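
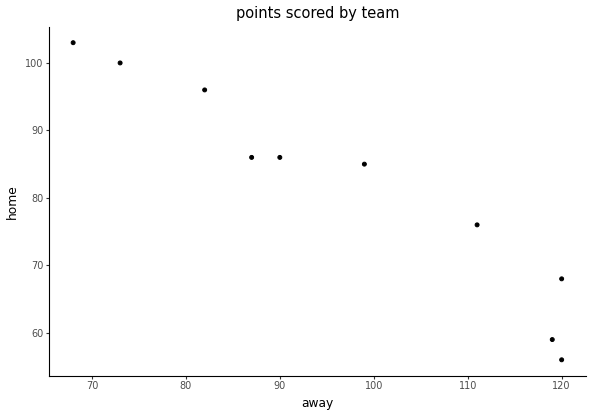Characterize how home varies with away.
negative, strong

Points are negatively correlated; strong (|r| ≈ 1.0).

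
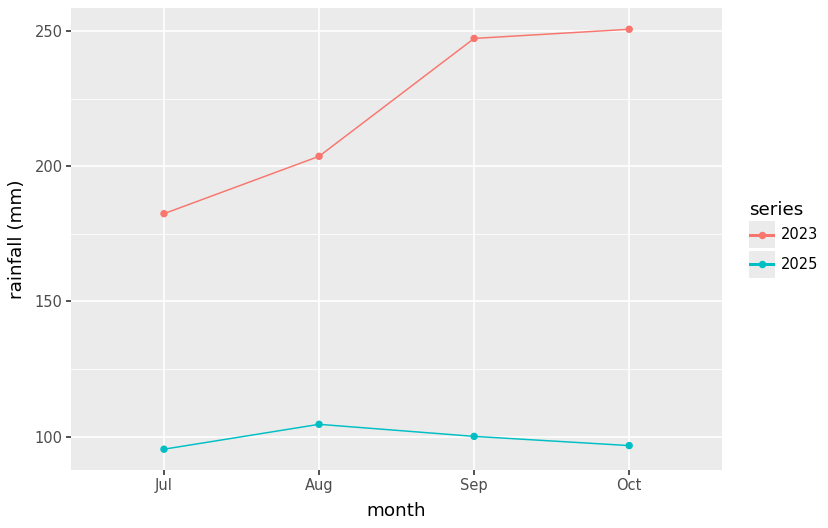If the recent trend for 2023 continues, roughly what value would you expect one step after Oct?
Last three: 200, 240, 260 → slope ≈ 30/step → next ≈ 290.

≈ 290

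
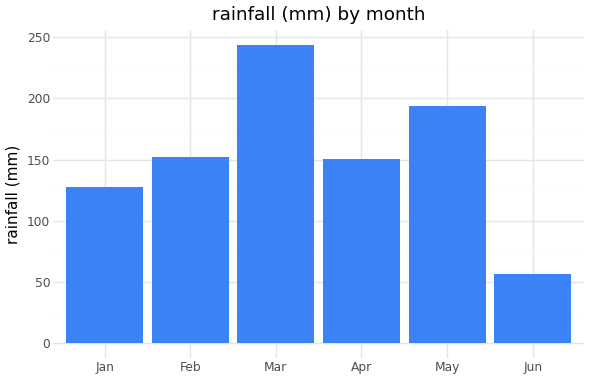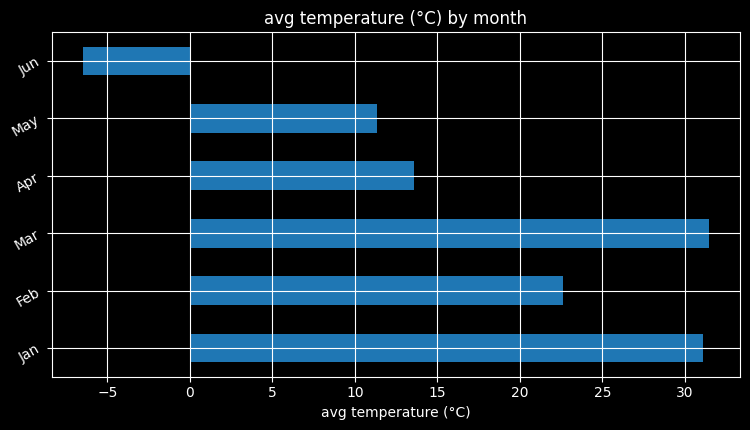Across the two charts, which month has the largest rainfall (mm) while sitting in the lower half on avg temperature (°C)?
Chart 2 median avg temperature (°C) ≈ 20; below-median months: Apr, May, Jun. Among those, May has the highest rainfall (mm) (≈ 200).

May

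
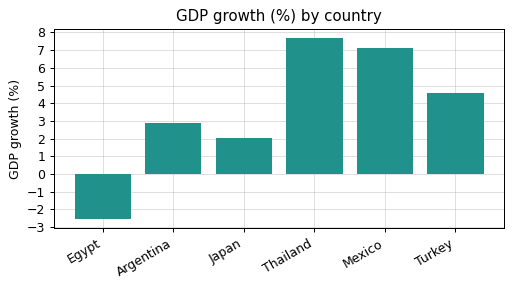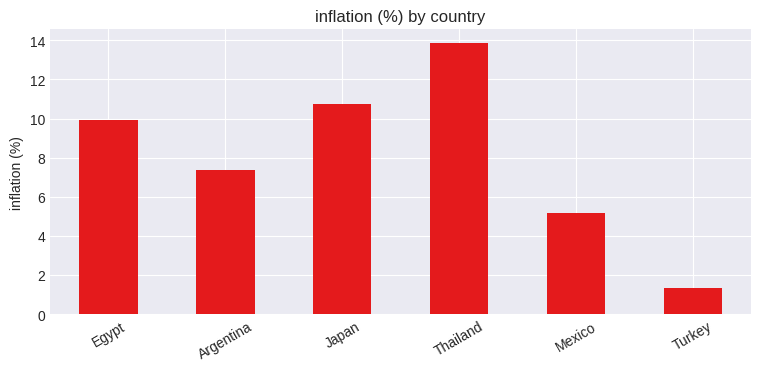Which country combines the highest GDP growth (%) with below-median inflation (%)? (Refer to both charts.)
Chart 2 median inflation (%) ≈ 8; below-median countries: Argentina, Mexico, Turkey. Among those, Mexico has the highest GDP growth (%) (≈ 7).

Mexico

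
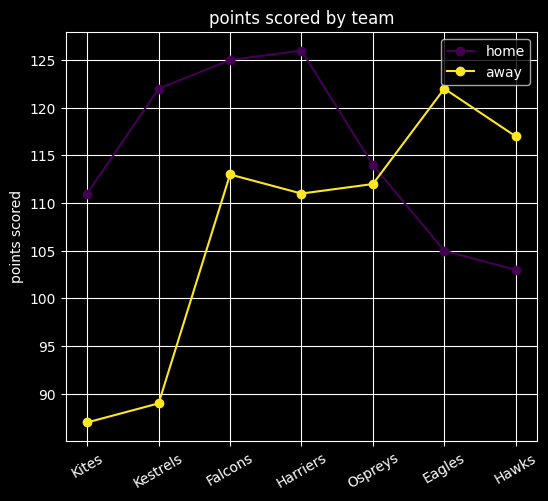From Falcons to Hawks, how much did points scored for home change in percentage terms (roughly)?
Falcons ≈ 125, Hawks ≈ 105; (105 − 125) / 125 ≈ -16%.

≈ -16%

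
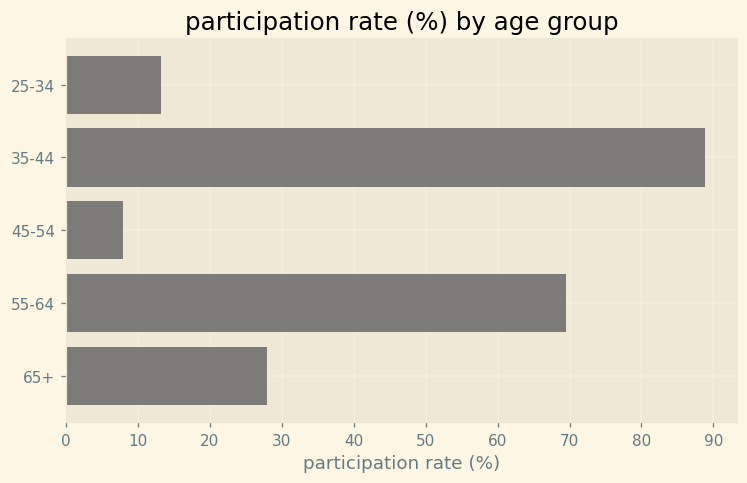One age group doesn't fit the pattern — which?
35-44

35-44 ≈ 90; the rest sit between ≈ 10 and ≈ 70.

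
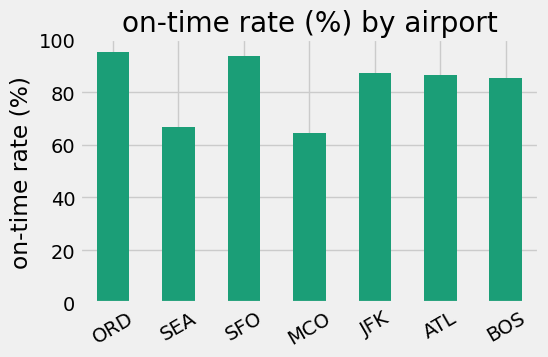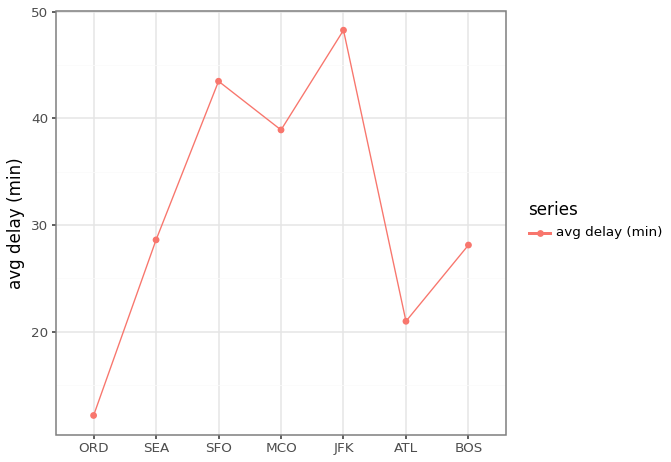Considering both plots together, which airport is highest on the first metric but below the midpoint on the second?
ORD

Chart 2 median avg delay (min) ≈ 30; below-median airports: ORD, ATL, BOS. Among those, ORD has the highest on-time rate (%) (≈ 100).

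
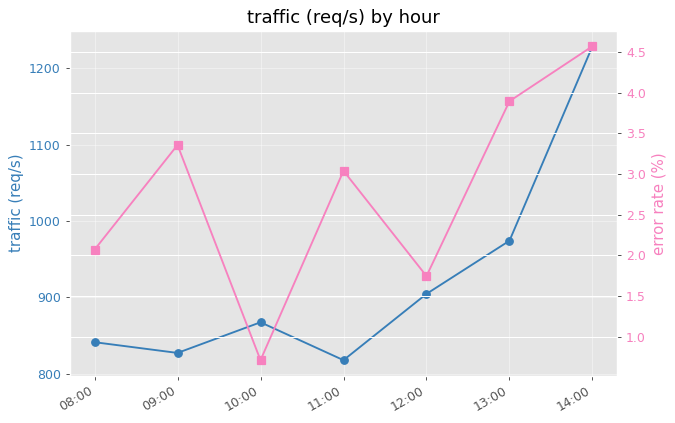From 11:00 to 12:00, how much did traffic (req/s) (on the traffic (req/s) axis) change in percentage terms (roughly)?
11:00 ≈ 800, 12:00 ≈ 900; (900 − 800) / 800 ≈ +12.5%.

≈ +12.5%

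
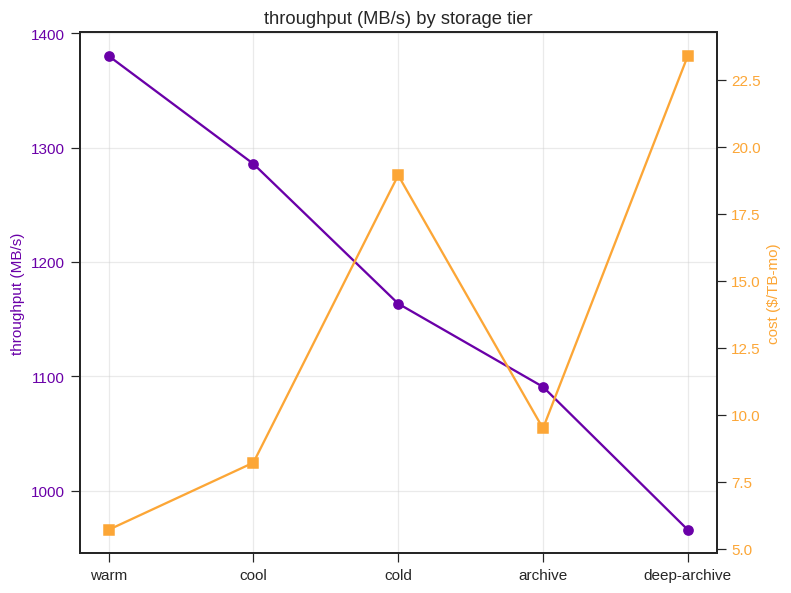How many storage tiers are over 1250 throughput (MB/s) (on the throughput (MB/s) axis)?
Above 1250: warm, cool.

2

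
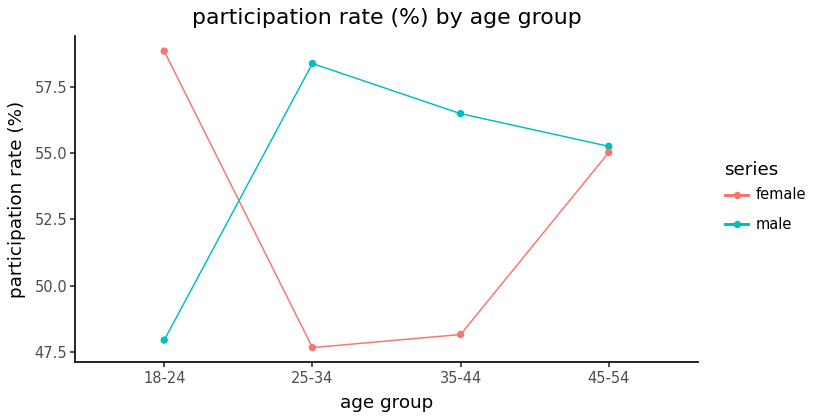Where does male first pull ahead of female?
25-34

18-24: male ≈ 48 vs female ≈ 59 (not yet); 25-34: male ≈ 58 vs female ≈ 48 (first crossover).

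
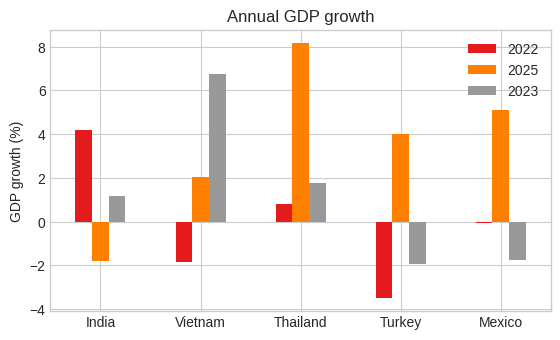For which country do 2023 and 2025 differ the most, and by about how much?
Mexico, ≈ 7 %

Mexico: 2023 ≈ -2, 2025 ≈ 5 → gap ≈ 7. Next-largest (Thailand) is only ≈ 6.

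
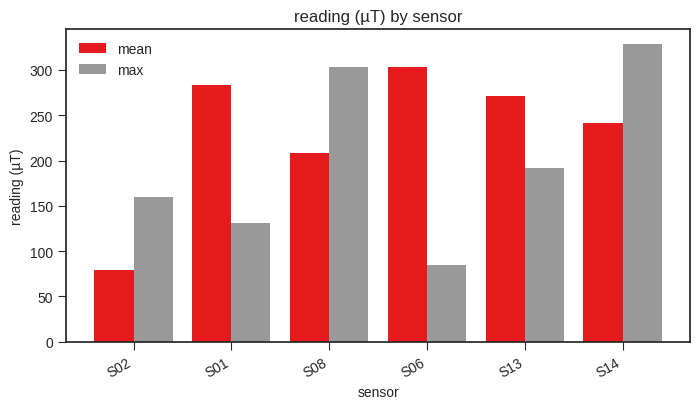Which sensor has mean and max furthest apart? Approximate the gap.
S06: mean ≈ 300, max ≈ 100 → gap ≈ 200. Next-largest (S01) is only ≈ 150.

S06, ≈ 200 µT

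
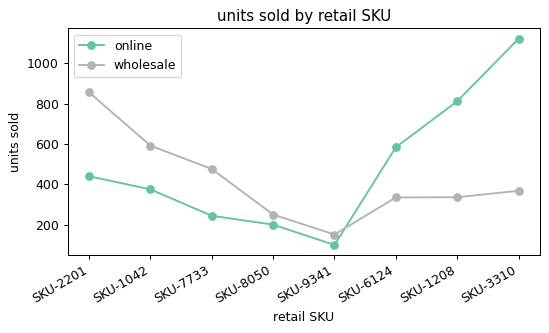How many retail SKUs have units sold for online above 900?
1

Above 900: SKU-3310.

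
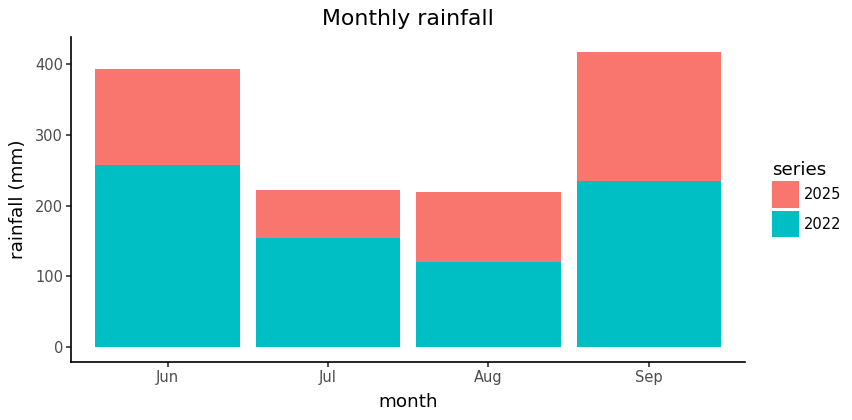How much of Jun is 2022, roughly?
≈ 250

2022 top ≈ 250, bottom ≈ 0; segment ≈ 250.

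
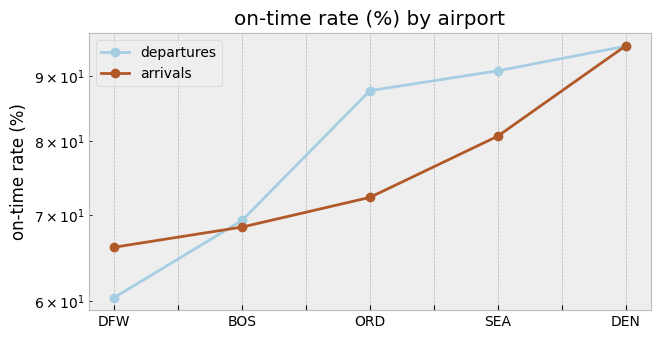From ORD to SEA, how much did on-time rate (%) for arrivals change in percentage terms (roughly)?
ORD ≈ 70, SEA ≈ 80; (80 − 70) / 70 ≈ +14.3%.

≈ +14.3%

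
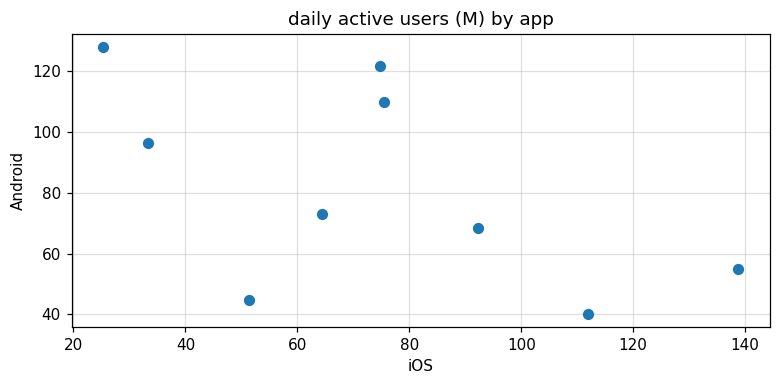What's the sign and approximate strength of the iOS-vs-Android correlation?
Points are negatively correlated; moderate (|r| ≈ 0.6).

negative, moderate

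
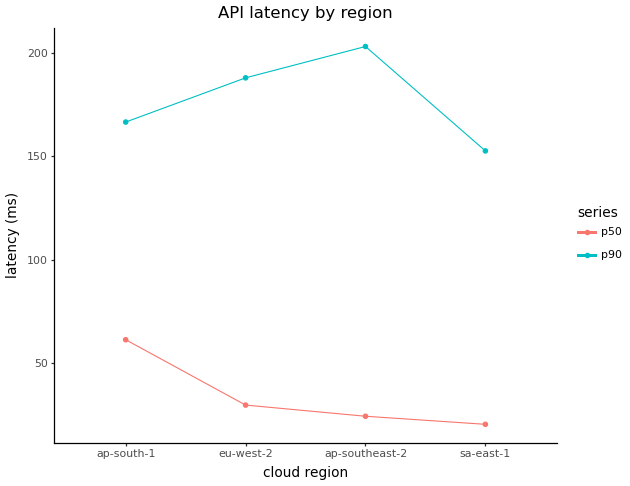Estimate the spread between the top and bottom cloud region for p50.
≈ 40

Max ap-south-1 ≈ 60, min sa-east-1 ≈ 20; range ≈ 40.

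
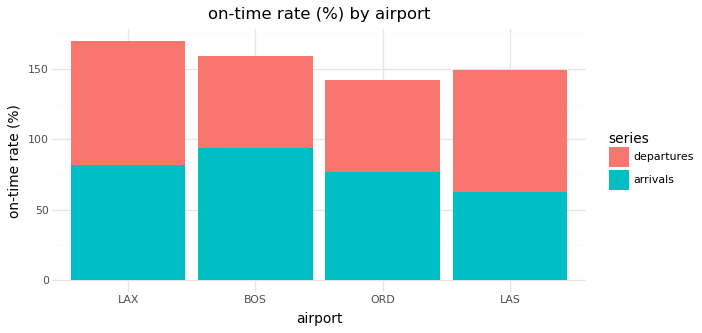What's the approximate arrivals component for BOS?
arrivals top ≈ 100, bottom ≈ 0; segment ≈ 100.

≈ 100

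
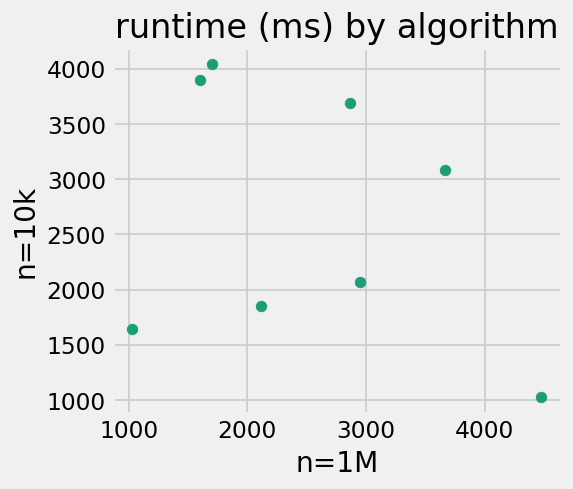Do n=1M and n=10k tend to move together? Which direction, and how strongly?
Points are negatively correlated; weak (|r| ≈ 0.3).

negative, weak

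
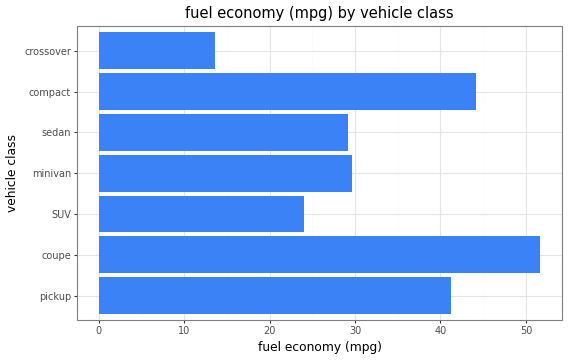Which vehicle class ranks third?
Top 4: coupe ≈ 50, compact ≈ 45, pickup ≈ 40, minivan ≈ 30.

pickup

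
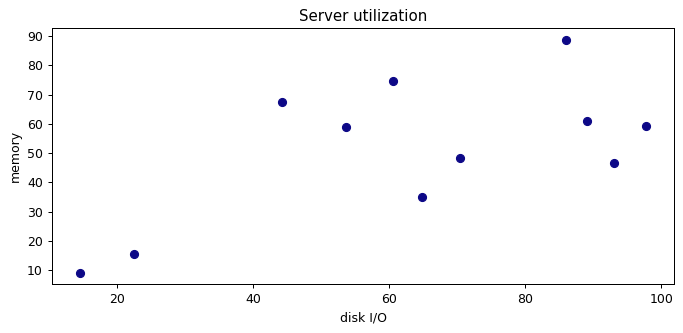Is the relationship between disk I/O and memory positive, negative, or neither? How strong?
Points are positively correlated; moderate (|r| ≈ 0.6).

positive, moderate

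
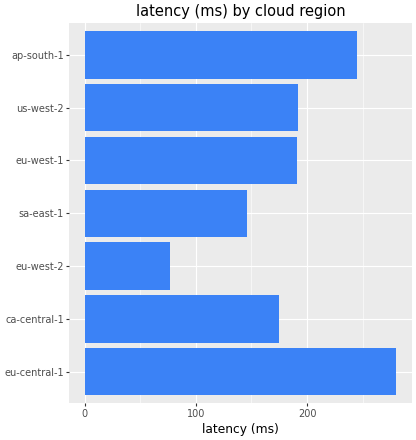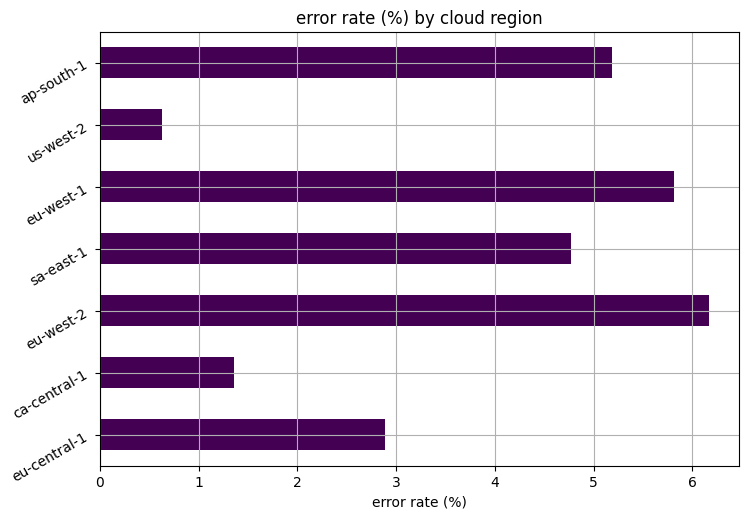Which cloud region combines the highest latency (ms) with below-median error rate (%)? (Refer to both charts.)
eu-central-1

Chart 2 median error rate (%) ≈ 5; below-median cloud regions: eu-central-1, ca-central-1, us-west-2. Among those, eu-central-1 has the highest latency (ms) (≈ 300).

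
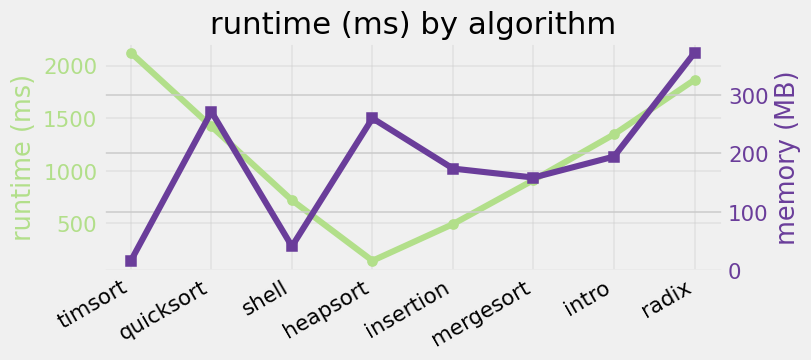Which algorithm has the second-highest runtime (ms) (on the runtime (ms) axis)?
Top 3 (on the runtime (ms) axis): timsort ≈ 2200, radix ≈ 1800, quicksort ≈ 1400.

radix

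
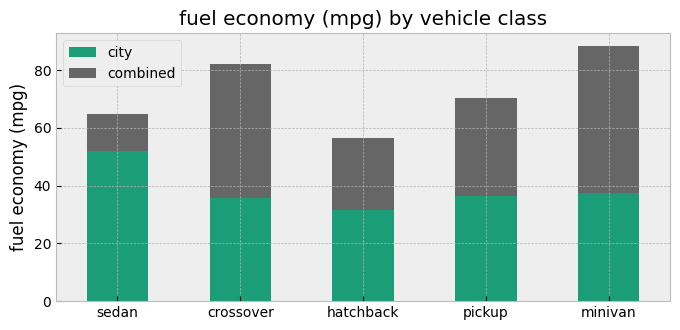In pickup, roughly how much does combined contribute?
≈ 30

combined top ≈ 70, bottom ≈ 40; segment ≈ 30.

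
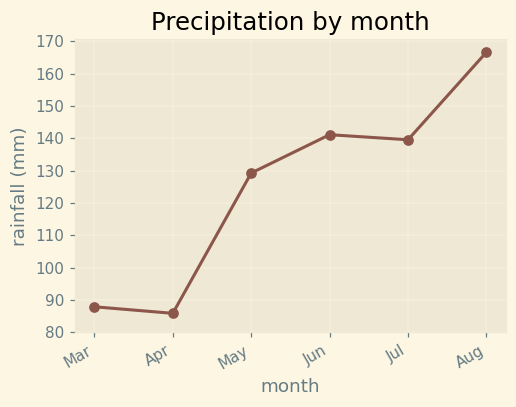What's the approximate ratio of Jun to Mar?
Jun ≈ 140, Mar ≈ 90; 140/90 ≈ 1.56.

≈ 1.56×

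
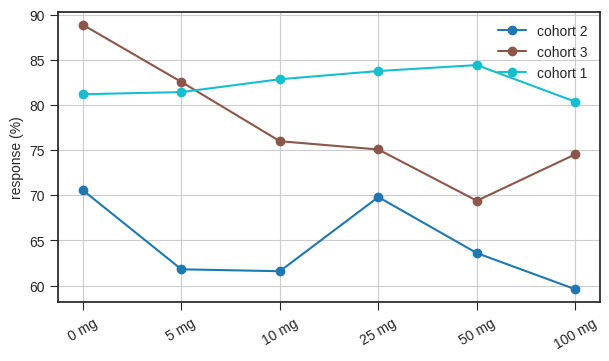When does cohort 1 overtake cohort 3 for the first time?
5 mg: cohort 1 ≈ 80 vs cohort 3 ≈ 85 (not yet); 10 mg: cohort 1 ≈ 85 vs cohort 3 ≈ 75 (first crossover).

10 mg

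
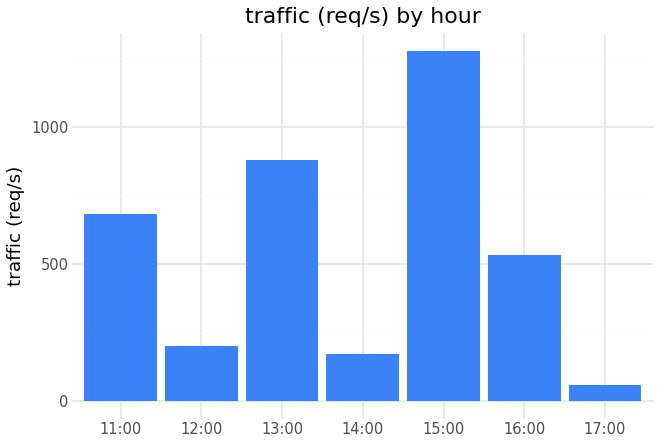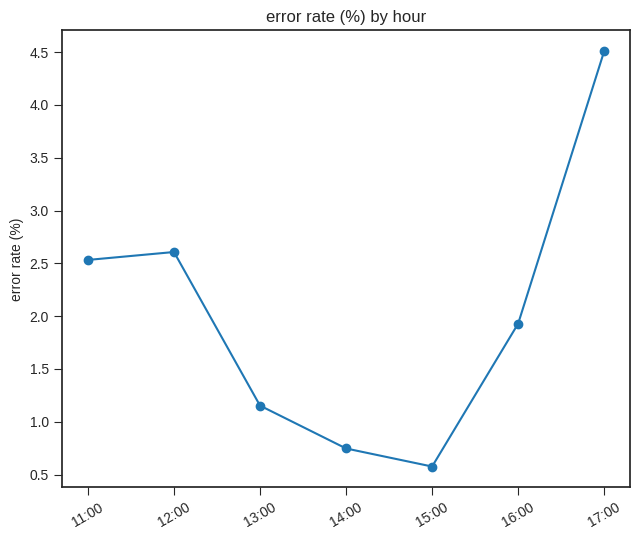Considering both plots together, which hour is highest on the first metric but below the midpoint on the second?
15:00

Chart 2 median error rate (%) ≈ 2; below-median hours: 13:00, 14:00, 15:00. Among those, 15:00 has the highest traffic (req/s) (≈ 1200).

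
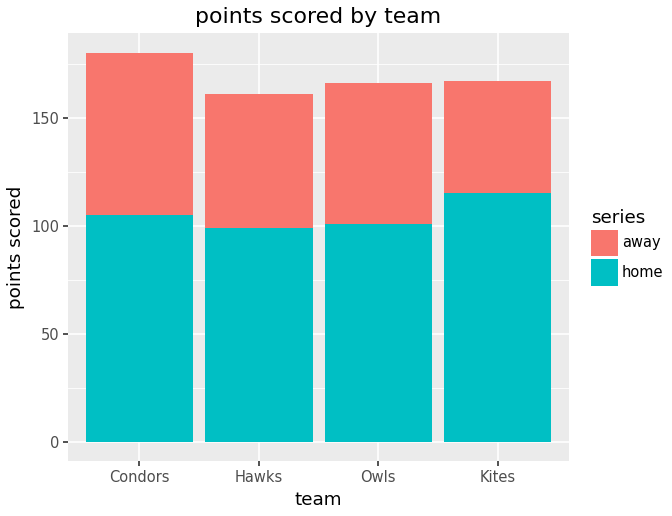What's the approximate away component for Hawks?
away top ≈ 160, bottom ≈ 100; segment ≈ 60.

≈ 60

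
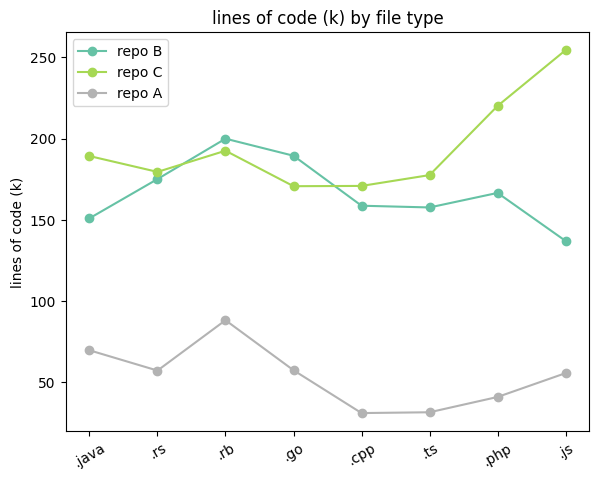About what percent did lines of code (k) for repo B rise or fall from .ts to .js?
≈ -12.5%

.ts ≈ 160, .js ≈ 140; (140 − 160) / 160 ≈ -12.5%.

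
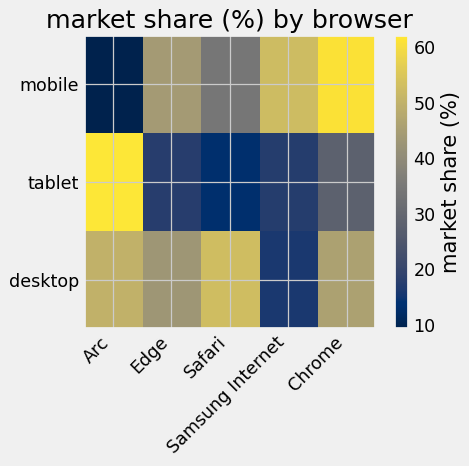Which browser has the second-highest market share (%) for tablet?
Top 3 for tablet: Arc ≈ 60, Chrome ≈ 30, Edge ≈ 15.

Chrome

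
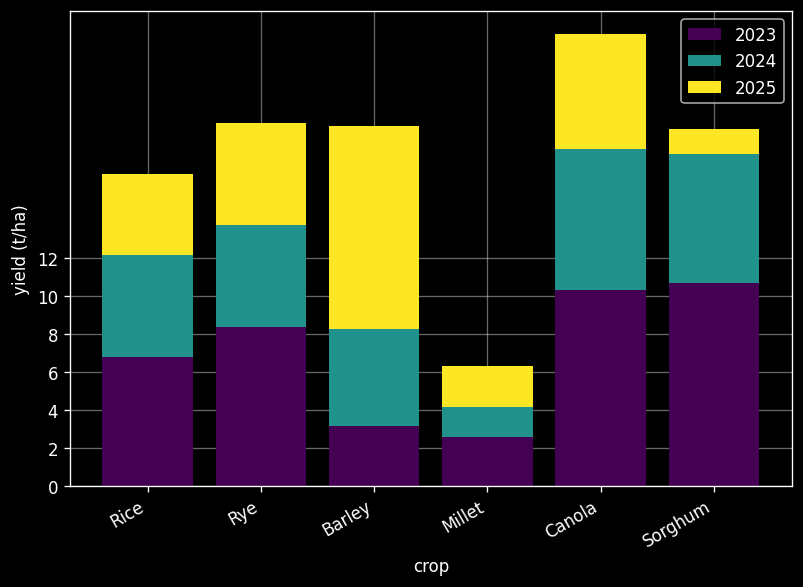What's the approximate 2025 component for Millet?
2025 top ≈ 6, bottom ≈ 4; segment ≈ 2.

≈ 2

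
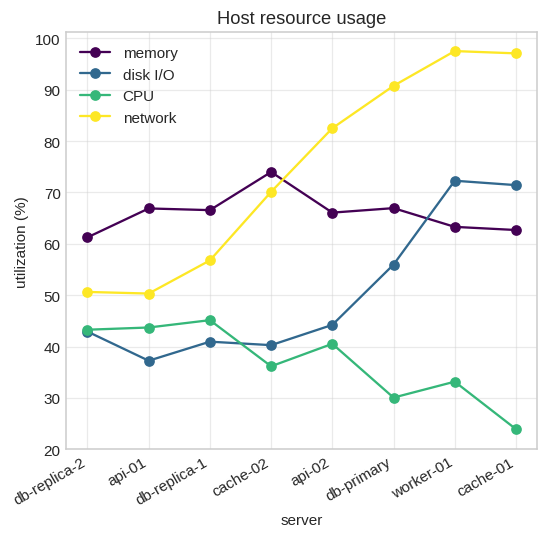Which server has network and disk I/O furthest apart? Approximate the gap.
api-02: network ≈ 80, disk I/O ≈ 40 → gap ≈ 40. Next-largest (db-primary) is only ≈ 30.

api-02, ≈ 40 %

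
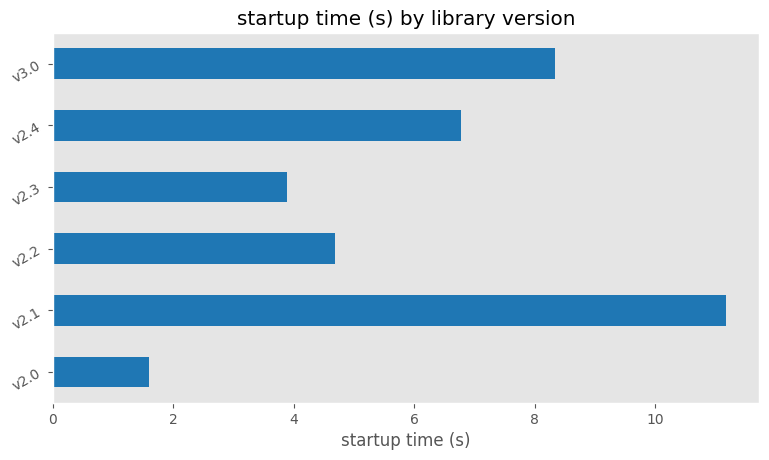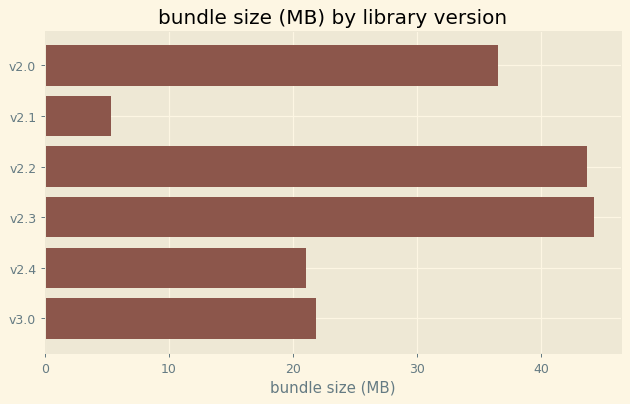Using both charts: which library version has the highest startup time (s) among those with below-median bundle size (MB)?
v2.1

Chart 2 median bundle size (MB) ≈ 30; below-median library versions: v2.1, v2.4, v3.0. Among those, v2.1 has the highest startup time (s) (≈ 12).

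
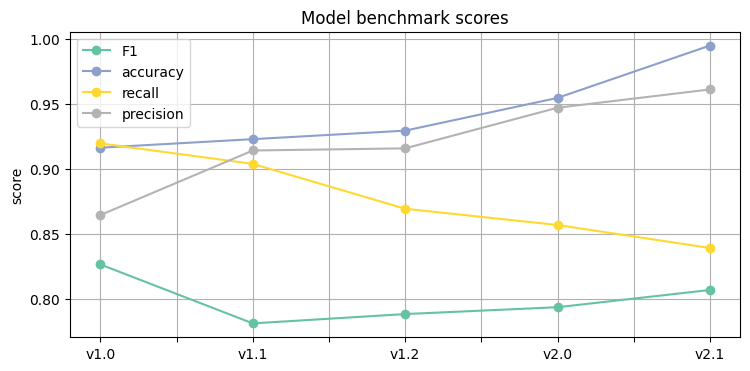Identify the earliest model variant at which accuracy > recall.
v1.0: accuracy ≈ 0.92 vs recall ≈ 0.92 (not yet); v1.1: accuracy ≈ 0.92 vs recall ≈ 0.90 (first crossover).

v1.1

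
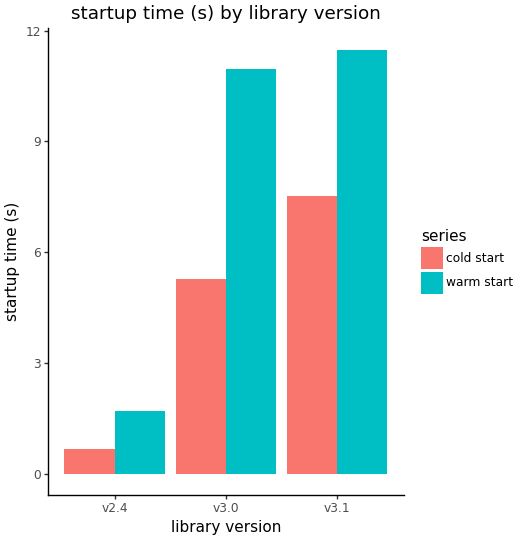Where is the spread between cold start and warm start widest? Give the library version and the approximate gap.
v3.0: cold start ≈ 5, warm start ≈ 11 → gap ≈ 6. Next-largest (v3.1) is only ≈ 3.

v3.0, ≈ 6 s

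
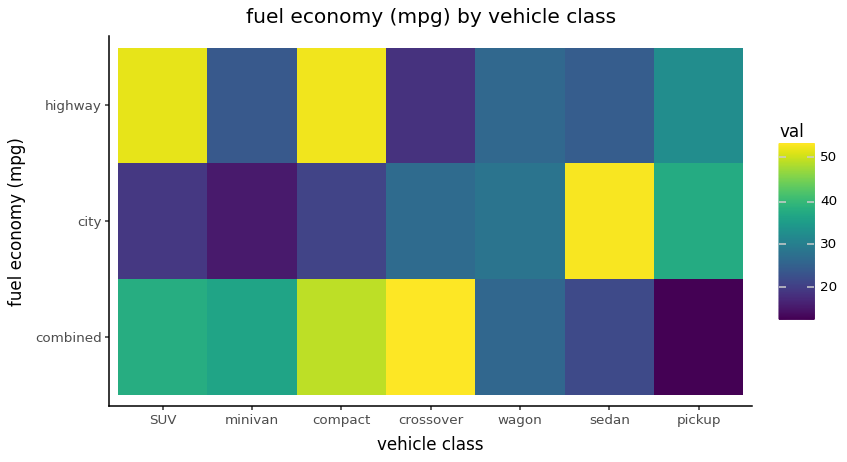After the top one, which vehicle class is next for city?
Top 3 for city: sedan ≈ 55, pickup ≈ 35, wagon ≈ 30.

pickup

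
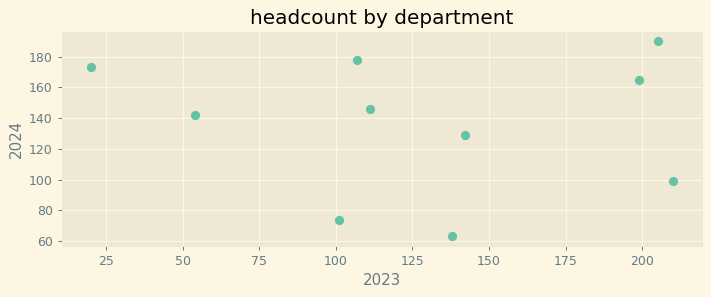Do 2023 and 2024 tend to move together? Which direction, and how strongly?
no clear correlation

Points are roughly uncorrelated; weak (|r| ≈ 0.1).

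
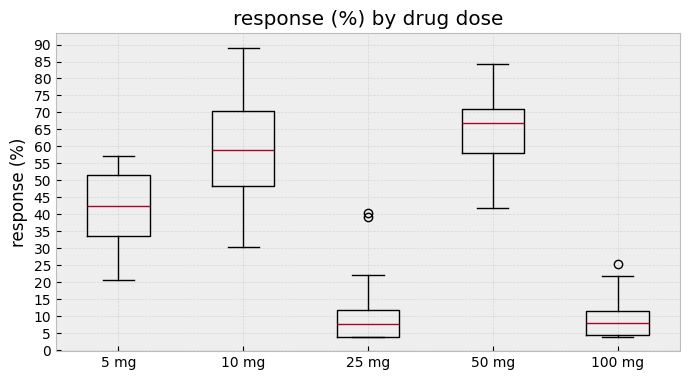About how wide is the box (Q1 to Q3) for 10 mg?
≈ 20

Q3 ≈ 70, Q1 ≈ 50; IQR ≈ 20.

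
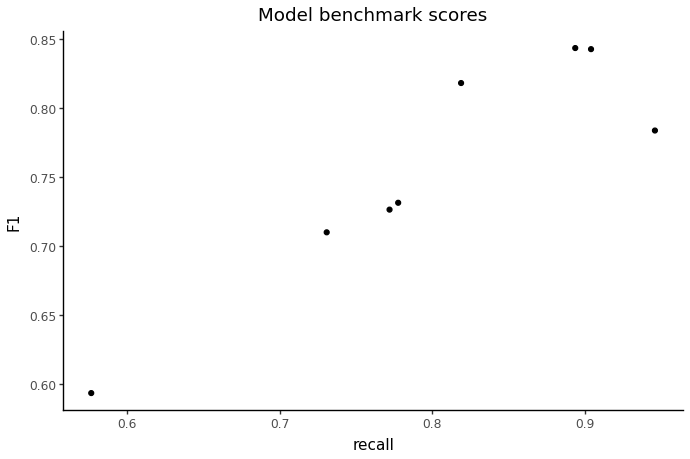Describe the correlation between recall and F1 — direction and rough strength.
positive, strong

Points are positively correlated; strong (|r| ≈ 0.9).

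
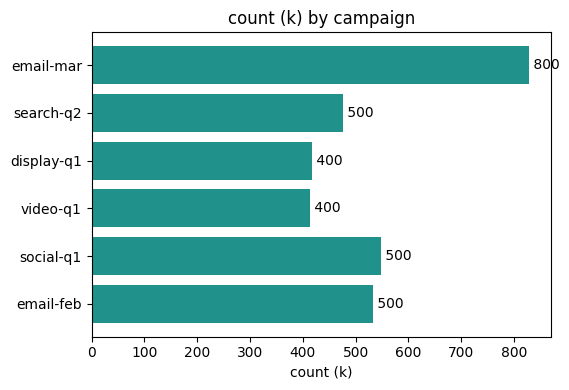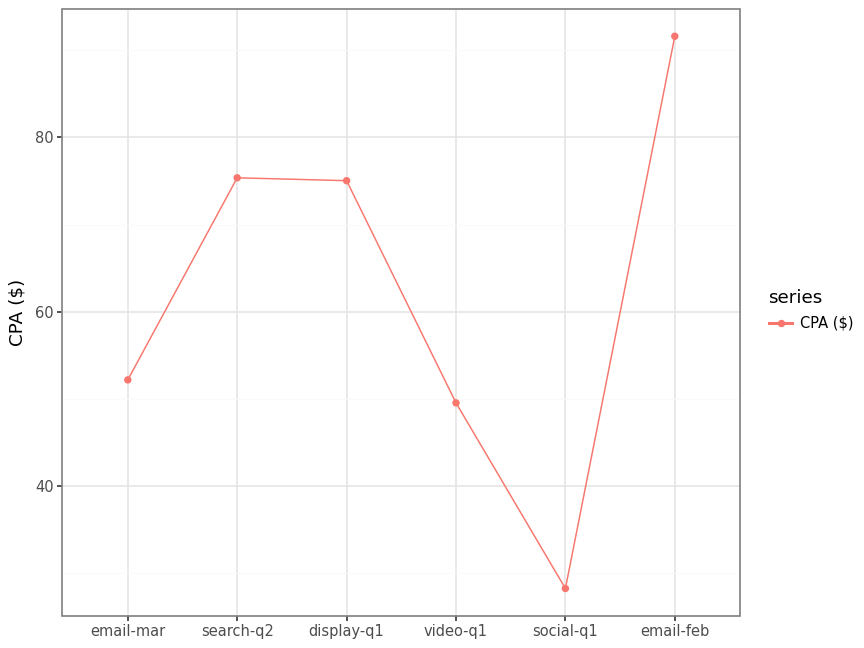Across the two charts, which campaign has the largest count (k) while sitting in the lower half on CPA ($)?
Chart 2 median CPA ($) ≈ 60; below-median campaigns: email-mar, video-q1, social-q1. Among those, email-mar has the highest count (k) (≈ 800).

email-mar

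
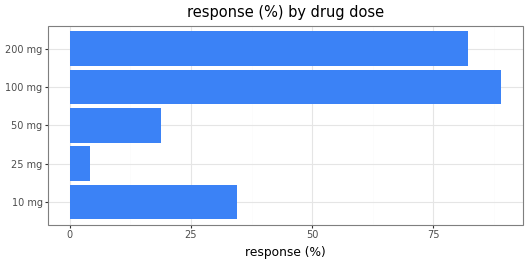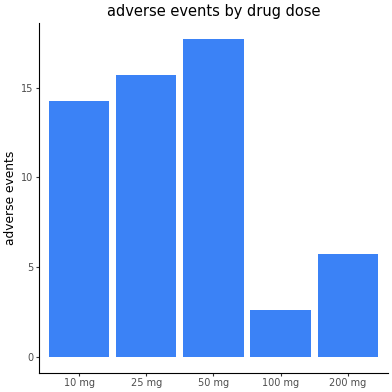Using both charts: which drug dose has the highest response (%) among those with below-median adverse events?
Chart 2 median adverse events ≈ 14; below-median drug doses: 100 mg, 200 mg. Among those, 100 mg has the highest response (%) (≈ 90).

100 mg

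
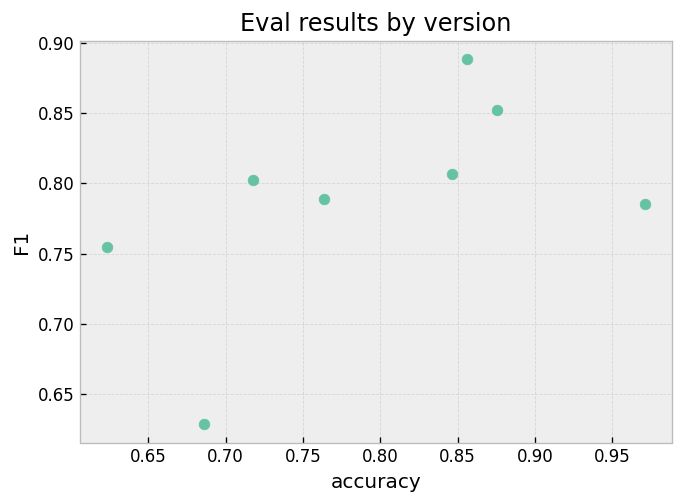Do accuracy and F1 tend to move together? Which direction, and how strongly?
Points are positively correlated; moderate (|r| ≈ 0.5).

positive, moderate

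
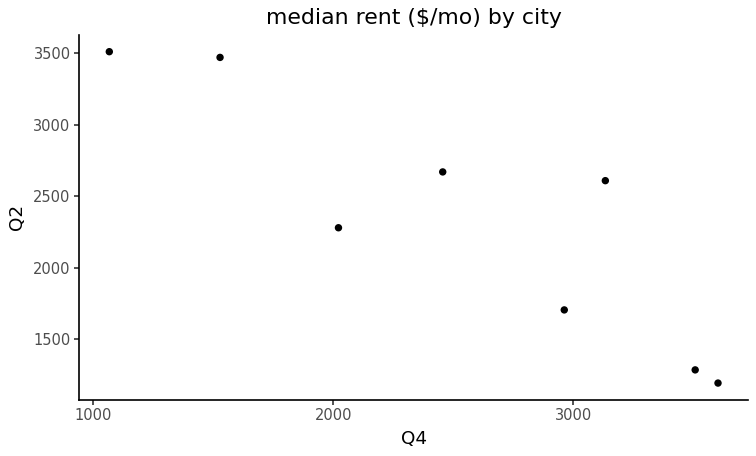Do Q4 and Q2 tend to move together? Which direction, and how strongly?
Points are negatively correlated; strong (|r| ≈ 0.9).

negative, strong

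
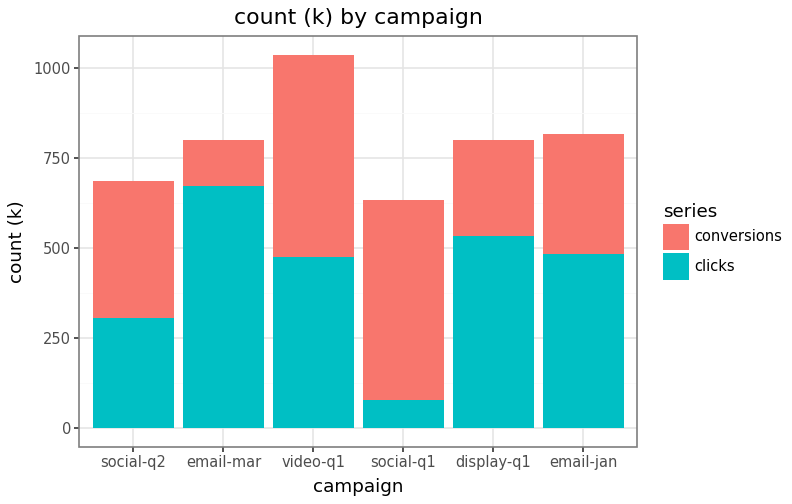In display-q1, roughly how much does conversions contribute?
conversions top ≈ 800, bottom ≈ 500; segment ≈ 300.

≈ 300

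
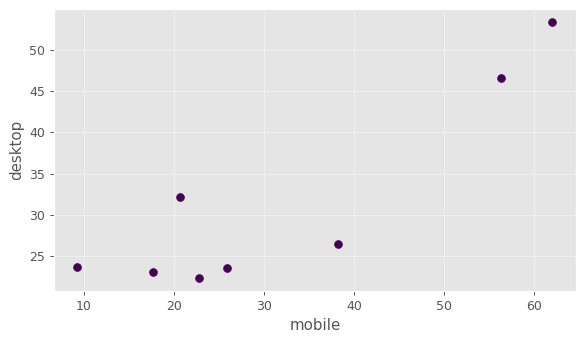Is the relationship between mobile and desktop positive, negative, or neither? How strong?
Points are positively correlated; strong (|r| ≈ 0.9).

positive, strong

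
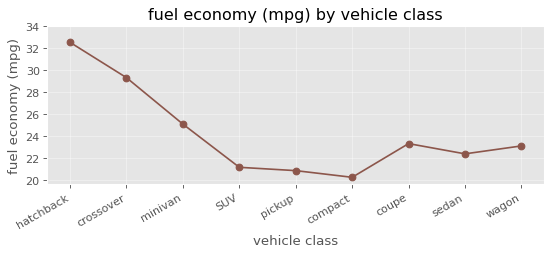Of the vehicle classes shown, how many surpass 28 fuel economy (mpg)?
Above 28: hatchback, crossover.

2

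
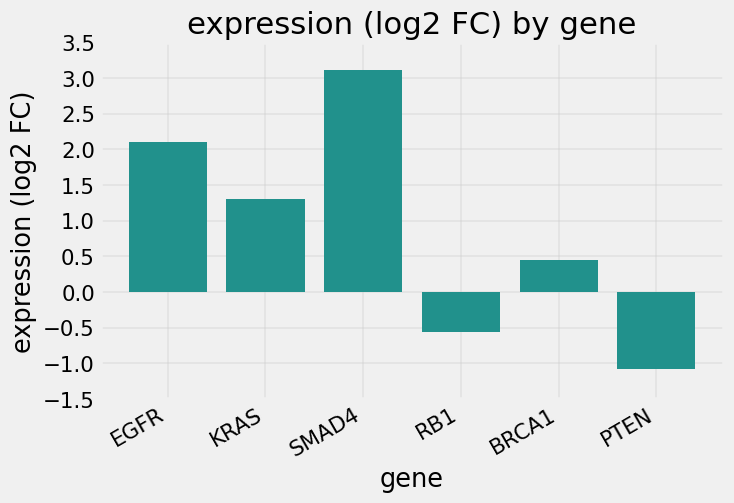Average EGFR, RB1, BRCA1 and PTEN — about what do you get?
≈ 0.25

(2.0 + -0.5 + 0.5 + -1.0) / 4 ≈ 0.25.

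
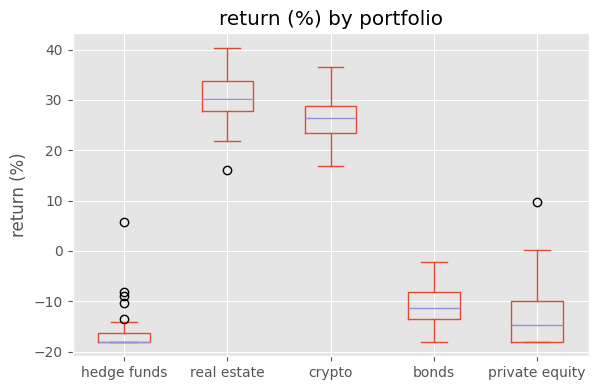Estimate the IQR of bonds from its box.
≈ 5

Q3 ≈ -10, Q1 ≈ -15; IQR ≈ 5.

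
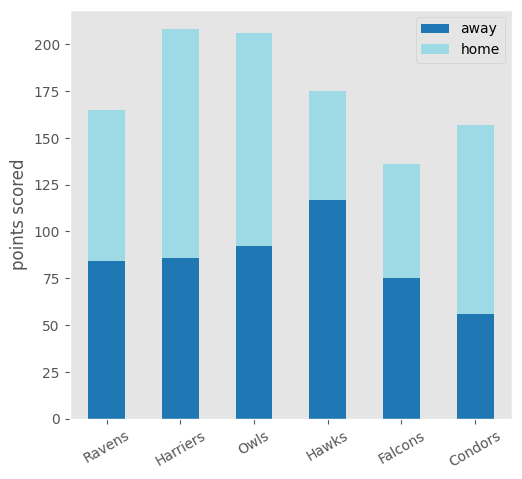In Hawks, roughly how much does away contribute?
≈ 120

away top ≈ 120, bottom ≈ 0; segment ≈ 120.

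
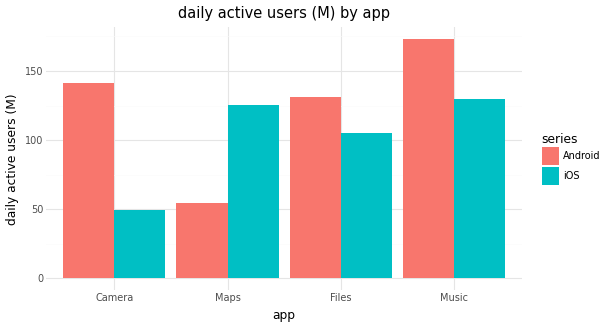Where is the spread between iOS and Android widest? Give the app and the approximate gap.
Camera, ≈ 100 M

Camera: iOS ≈ 40, Android ≈ 140 → gap ≈ 100. Next-largest (Maps) is only ≈ 60.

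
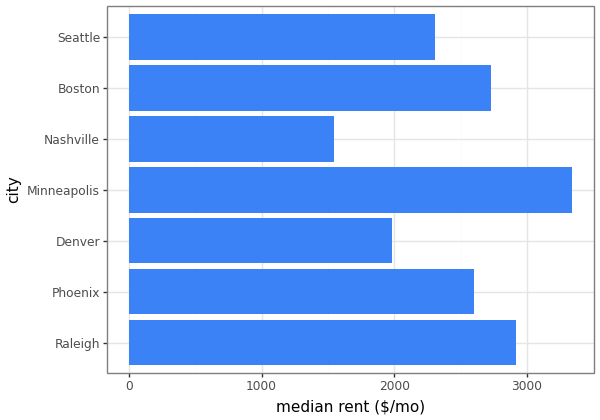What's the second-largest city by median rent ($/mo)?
Raleigh

Top 3: Minneapolis ≈ 3500, Raleigh ≈ 3000, Boston ≈ 2500.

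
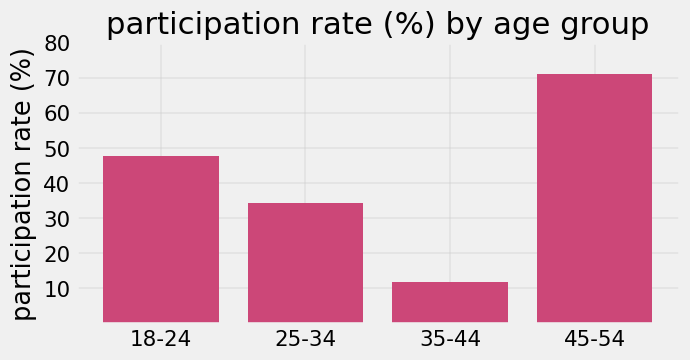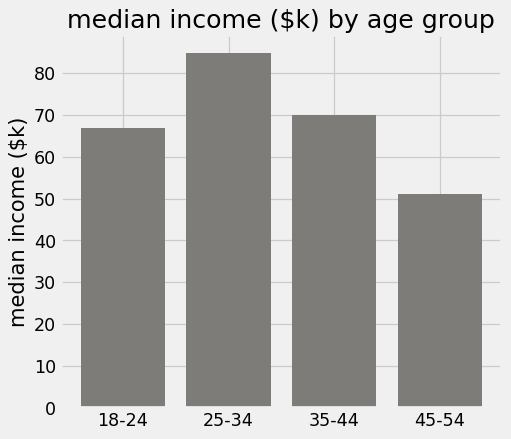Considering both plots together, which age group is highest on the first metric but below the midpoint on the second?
45-54

Chart 2 median median income ($k) ≈ 70; below-median age groups: 18-24, 45-54. Among those, 45-54 has the highest participation rate (%) (≈ 70).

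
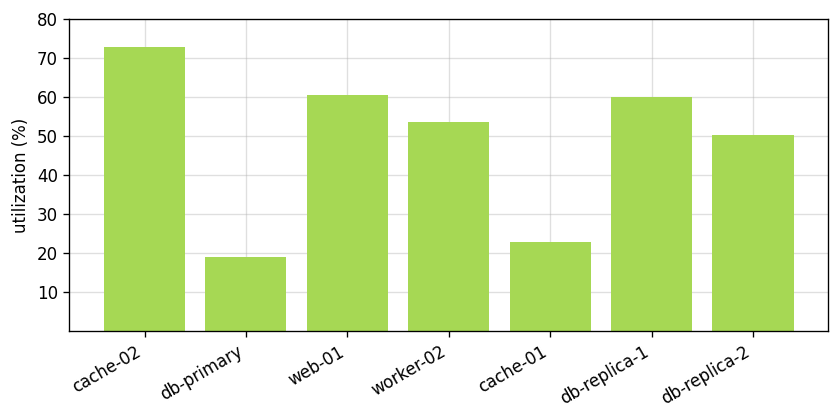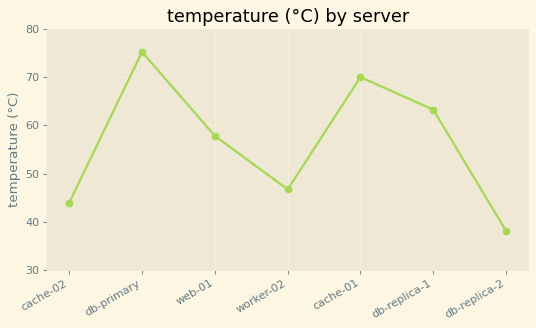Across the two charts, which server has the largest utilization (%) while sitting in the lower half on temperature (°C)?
Chart 2 median temperature (°C) ≈ 60; below-median servers: cache-02, worker-02, db-replica-2. Among those, cache-02 has the highest utilization (%) (≈ 70).

cache-02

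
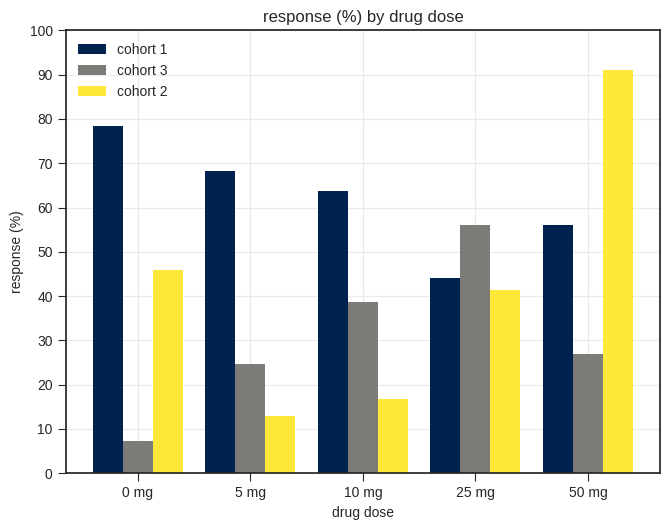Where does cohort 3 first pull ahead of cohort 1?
10 mg: cohort 3 ≈ 40 vs cohort 1 ≈ 60 (not yet); 25 mg: cohort 3 ≈ 60 vs cohort 1 ≈ 40 (first crossover).

25 mg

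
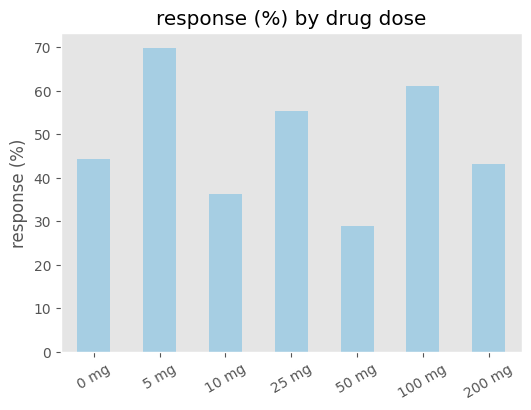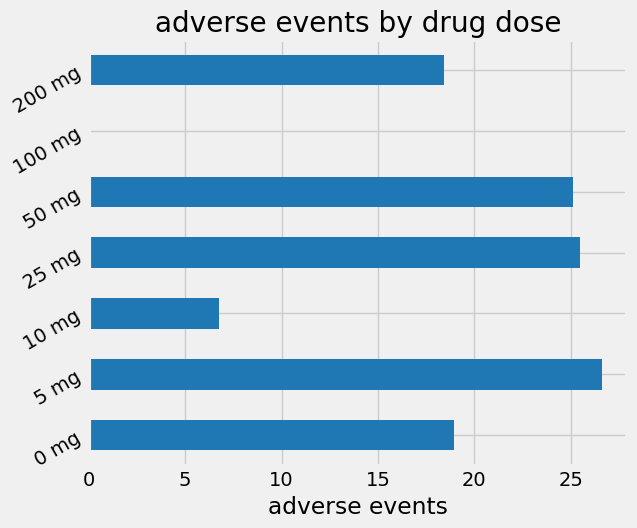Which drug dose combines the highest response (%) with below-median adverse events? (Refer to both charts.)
Chart 2 median adverse events ≈ 20; below-median drug doses: 10 mg, 100 mg, 200 mg. Among those, 100 mg has the highest response (%) (≈ 60).

100 mg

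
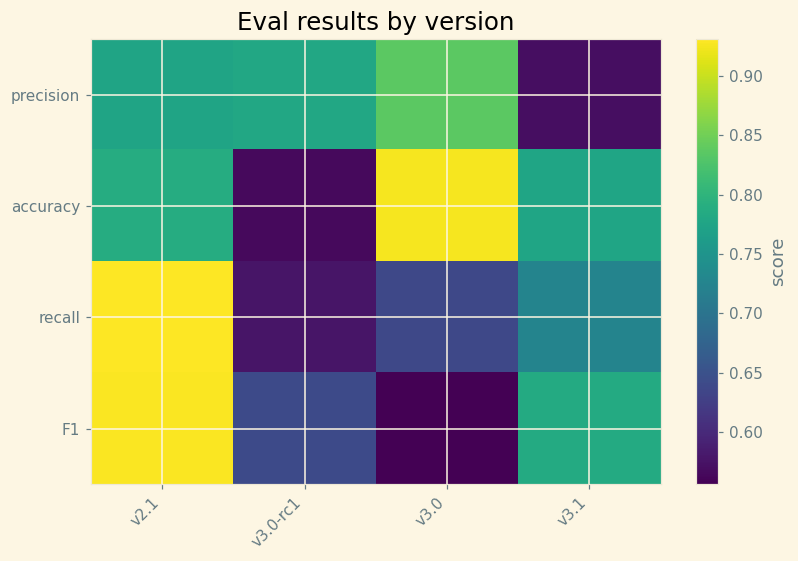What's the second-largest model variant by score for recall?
Top 3 for recall: v2.1 ≈ 0.95, v3.1 ≈ 0.70, v3.0 ≈ 0.65.

v3.1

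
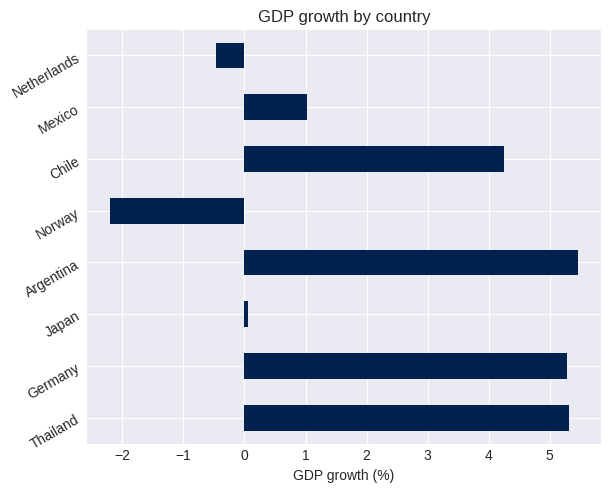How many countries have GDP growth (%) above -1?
Above -1: Thailand, Germany, Japan, Argentina, Chile, Mexico, Netherlands.

7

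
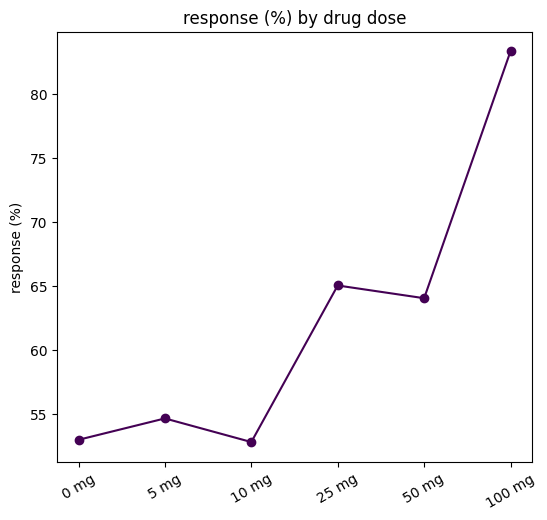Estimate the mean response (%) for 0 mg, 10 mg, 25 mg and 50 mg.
(55 + 55 + 65 + 65) / 4 ≈ 60.

≈ 60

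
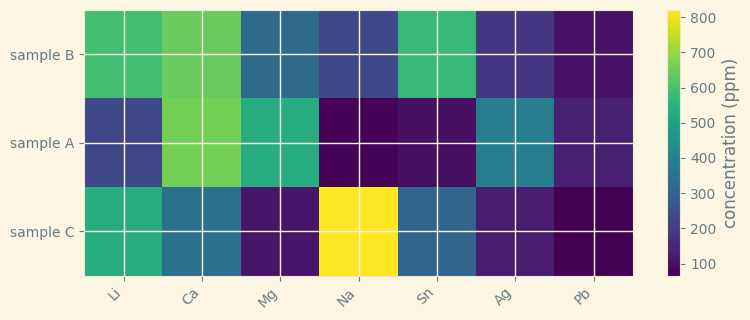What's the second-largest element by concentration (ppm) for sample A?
Mg

Top 3 for sample A: Ca ≈ 700, Mg ≈ 500, Ag ≈ 400.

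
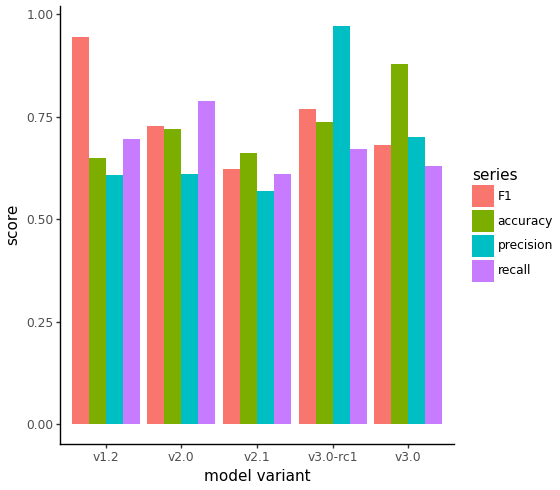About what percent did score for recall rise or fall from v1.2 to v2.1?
v1.2 ≈ 0.7, v2.1 ≈ 0.6; (0.6 − 0.7) / 0.7 ≈ -14.3%.

≈ -14.3%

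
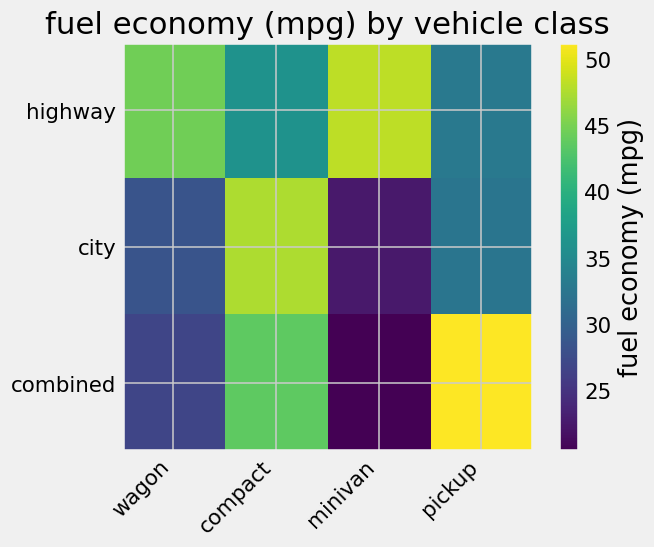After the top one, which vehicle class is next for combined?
compact

Top 3 for combined: pickup ≈ 50, compact ≈ 45, wagon ≈ 25.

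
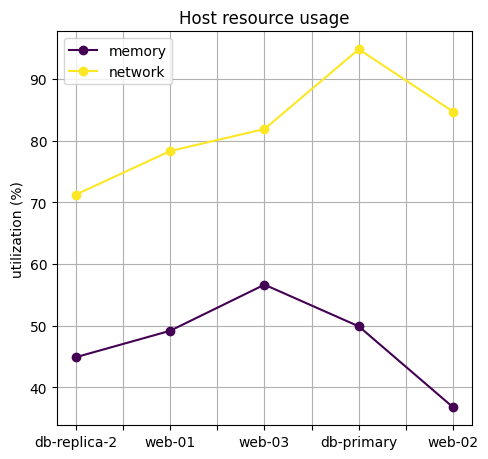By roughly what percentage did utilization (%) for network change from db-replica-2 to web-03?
db-replica-2 ≈ 70, web-03 ≈ 80; (80 − 70) / 70 ≈ +14.3%.

≈ +14.3%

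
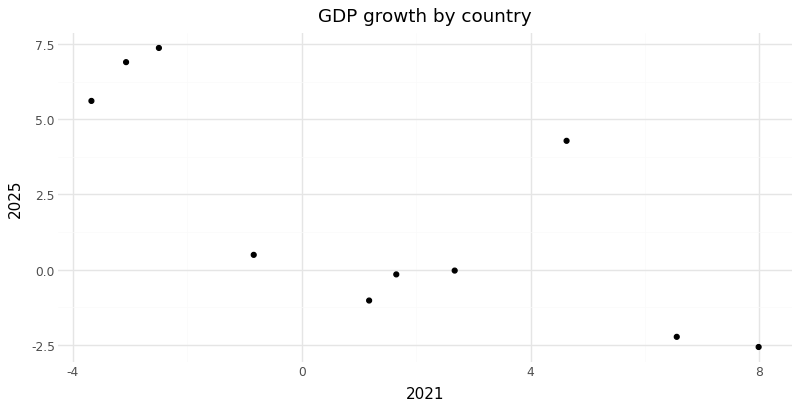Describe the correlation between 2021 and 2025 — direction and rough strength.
Points are negatively correlated; strong (|r| ≈ 0.8).

negative, strong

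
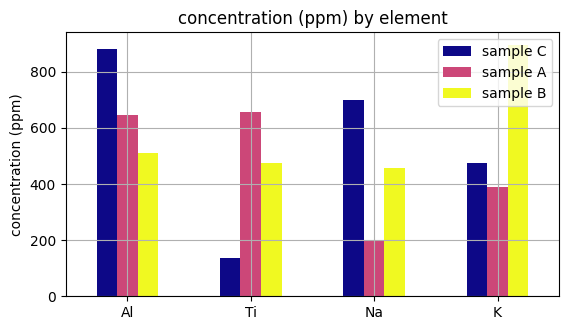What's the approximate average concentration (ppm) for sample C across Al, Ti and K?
≈ 500

(900 + 100 + 500) / 3 ≈ 500.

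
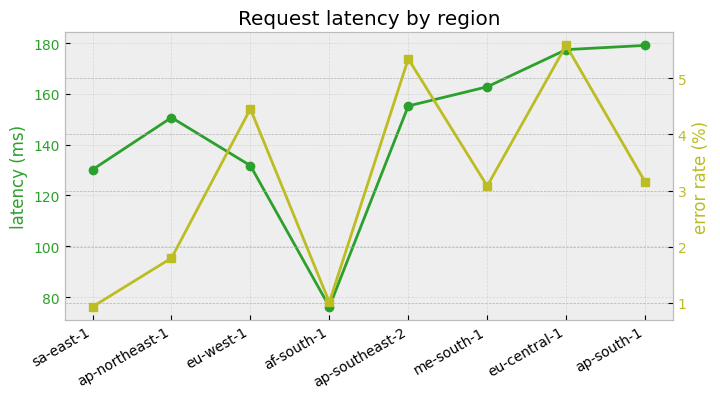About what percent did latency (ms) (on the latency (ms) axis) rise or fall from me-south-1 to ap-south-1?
≈ +12.5%

me-south-1 ≈ 160, ap-south-1 ≈ 180; (180 − 160) / 160 ≈ +12.5%.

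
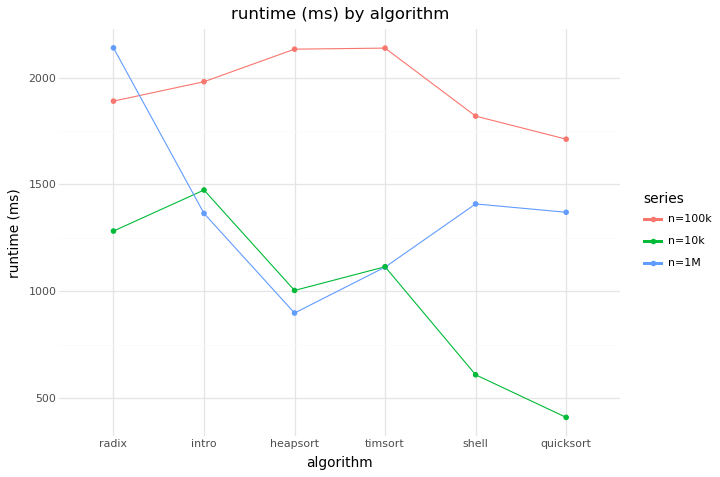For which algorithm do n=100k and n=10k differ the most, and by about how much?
quicksort: n=100k ≈ 1800, n=10k ≈ 400 → gap ≈ 1400. Next-largest (shell) is only ≈ 1200.

quicksort, ≈ 1400 ms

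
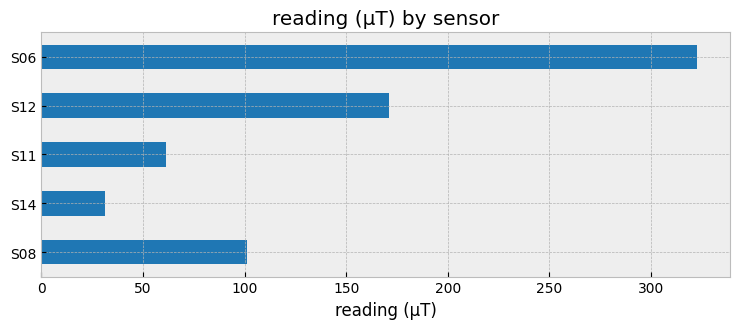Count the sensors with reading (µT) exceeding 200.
1

Above 200: S06.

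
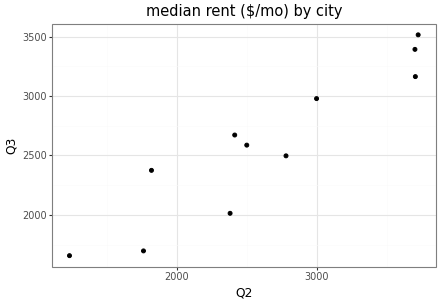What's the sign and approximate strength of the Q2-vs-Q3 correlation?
Points are positively correlated; strong (|r| ≈ 0.9).

positive, strong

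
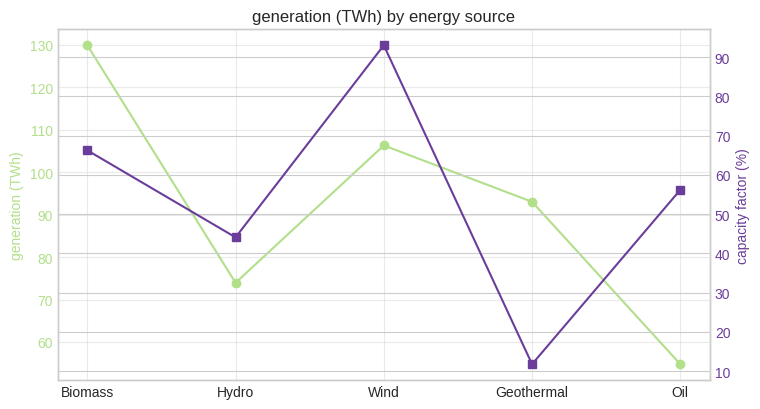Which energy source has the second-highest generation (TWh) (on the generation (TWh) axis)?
Top 3 (on the generation (TWh) axis): Biomass ≈ 130, Wind ≈ 110, Geothermal ≈ 90.

Wind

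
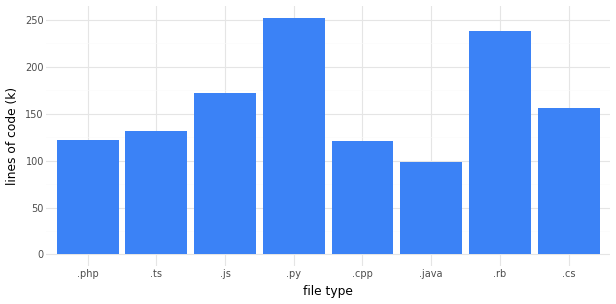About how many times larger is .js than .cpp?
.js ≈ 175, .cpp ≈ 125; 175/125 ≈ 1.4.

≈ 1.4×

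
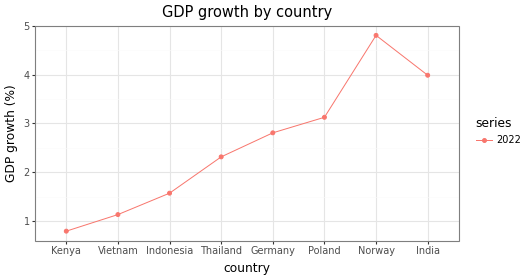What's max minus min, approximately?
Max Norway ≈ 5.0, min Kenya ≈ 1.0; range ≈ 4.0.

≈ 4.0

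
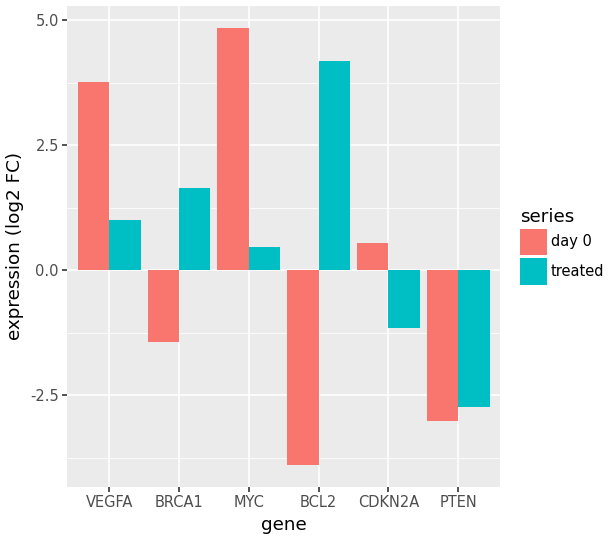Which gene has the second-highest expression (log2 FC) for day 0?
Top 3 for day 0: MYC ≈ 5, VEGFA ≈ 4, CDKN2A ≈ 1.

VEGFA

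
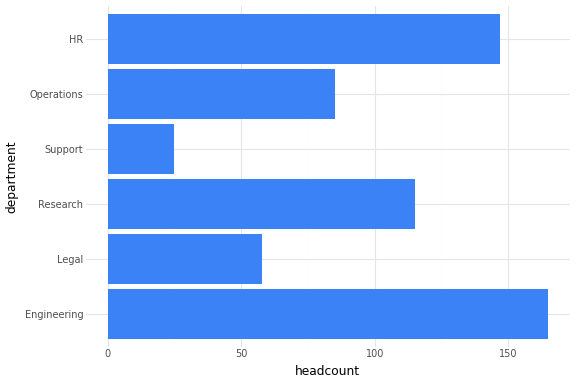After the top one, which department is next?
HR

Top 3: Engineering ≈ 160, HR ≈ 140, Research ≈ 120.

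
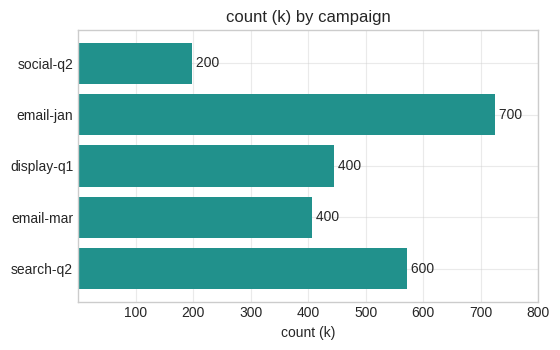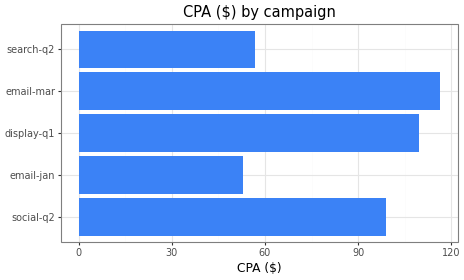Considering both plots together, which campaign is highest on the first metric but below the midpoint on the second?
email-jan

Chart 2 median CPA ($) ≈ 100; below-median campaigns: email-jan, search-q2. Among those, email-jan has the highest count (k) (≈ 700).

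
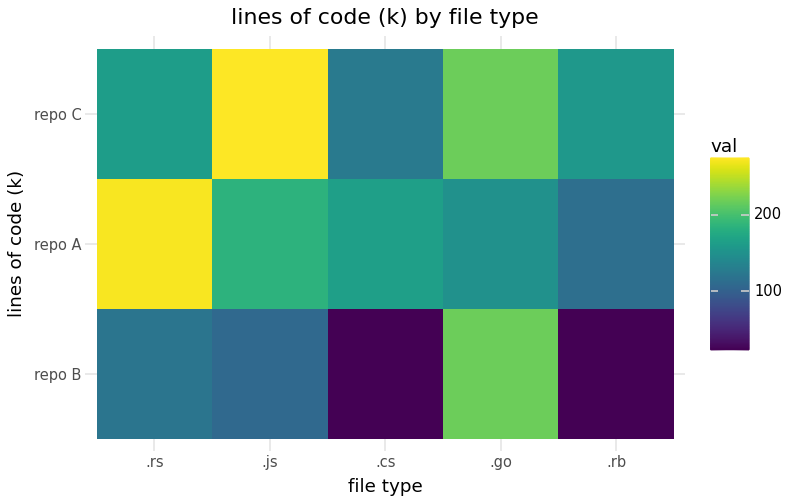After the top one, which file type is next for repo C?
Top 3 for repo C: .js ≈ 275, .go ≈ 225, .rs ≈ 175.

.go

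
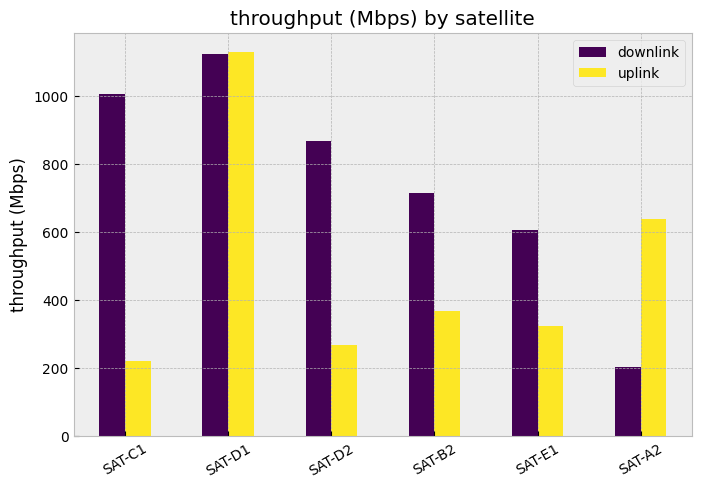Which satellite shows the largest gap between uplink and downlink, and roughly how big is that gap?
SAT-C1: uplink ≈ 200, downlink ≈ 1000 → gap ≈ 800. Next-largest (SAT-D2) is only ≈ 600.

SAT-C1, ≈ 800 Mbps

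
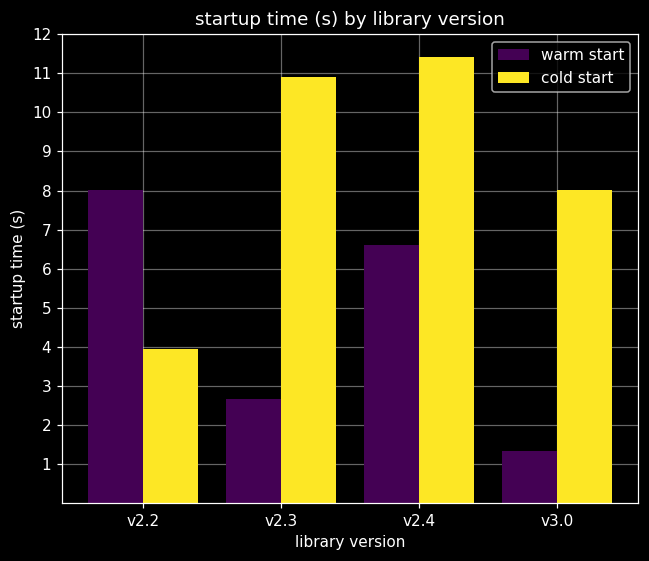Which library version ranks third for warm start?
Top 4 for warm start: v2.2 ≈ 8, v2.4 ≈ 7, v2.3 ≈ 3, v3.0 ≈ 1.

v2.3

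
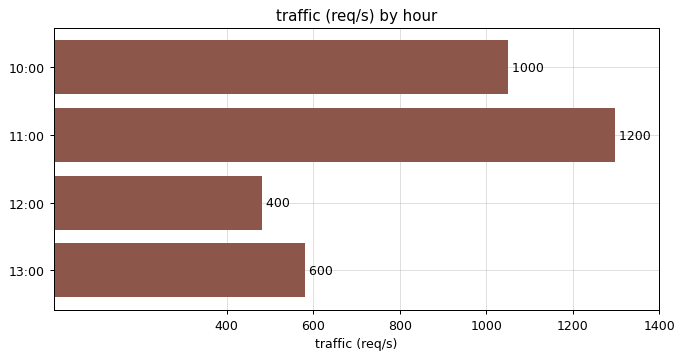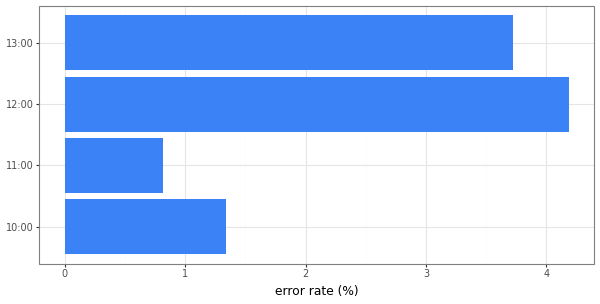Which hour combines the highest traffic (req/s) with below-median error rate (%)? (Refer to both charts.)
Chart 2 median error rate (%) ≈ 2.5; below-median hours: 10:00, 11:00. Among those, 11:00 has the highest traffic (req/s) (≈ 1200).

11:00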